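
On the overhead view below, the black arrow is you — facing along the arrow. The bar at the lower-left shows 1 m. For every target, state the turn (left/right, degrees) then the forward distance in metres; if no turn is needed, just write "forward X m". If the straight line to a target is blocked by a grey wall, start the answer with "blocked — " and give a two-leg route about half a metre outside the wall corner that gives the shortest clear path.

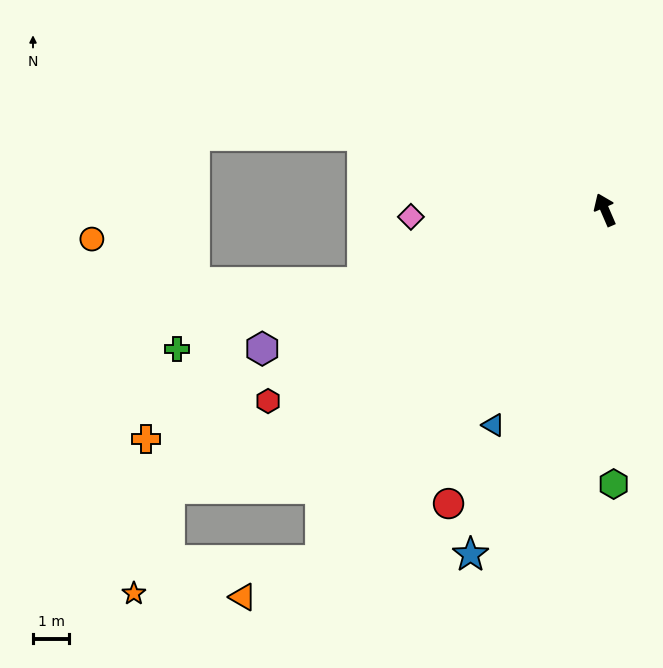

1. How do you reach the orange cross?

turn left 93°, forward 14.1 m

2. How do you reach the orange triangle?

blocked — turn left 118°, forward 12.4 m, then turn right 26°, forward 2.4 m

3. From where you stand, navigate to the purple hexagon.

turn left 89°, forward 10.2 m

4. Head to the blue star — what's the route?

turn left 135°, forward 10.2 m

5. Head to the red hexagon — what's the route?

turn left 96°, forward 10.7 m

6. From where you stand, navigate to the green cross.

turn left 85°, forward 12.4 m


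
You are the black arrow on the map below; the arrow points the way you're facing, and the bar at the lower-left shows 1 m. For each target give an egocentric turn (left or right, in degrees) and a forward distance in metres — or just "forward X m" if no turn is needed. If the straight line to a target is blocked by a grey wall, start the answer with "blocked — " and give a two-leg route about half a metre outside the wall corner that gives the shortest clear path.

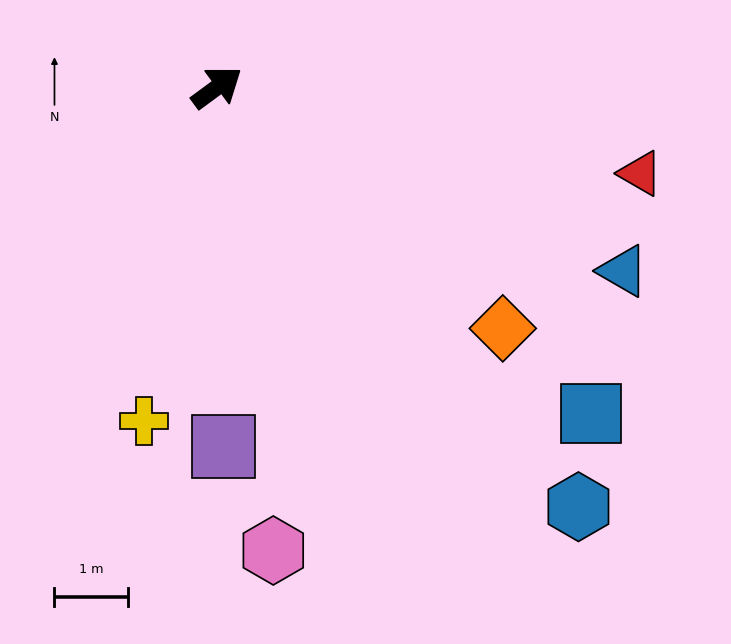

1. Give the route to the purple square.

turn right 125°, forward 4.9 m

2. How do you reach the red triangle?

turn right 48°, forward 5.9 m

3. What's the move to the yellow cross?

turn right 139°, forward 4.6 m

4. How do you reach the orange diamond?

turn right 77°, forward 5.1 m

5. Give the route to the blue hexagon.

turn right 86°, forward 7.5 m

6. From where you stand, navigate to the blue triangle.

turn right 61°, forward 6.0 m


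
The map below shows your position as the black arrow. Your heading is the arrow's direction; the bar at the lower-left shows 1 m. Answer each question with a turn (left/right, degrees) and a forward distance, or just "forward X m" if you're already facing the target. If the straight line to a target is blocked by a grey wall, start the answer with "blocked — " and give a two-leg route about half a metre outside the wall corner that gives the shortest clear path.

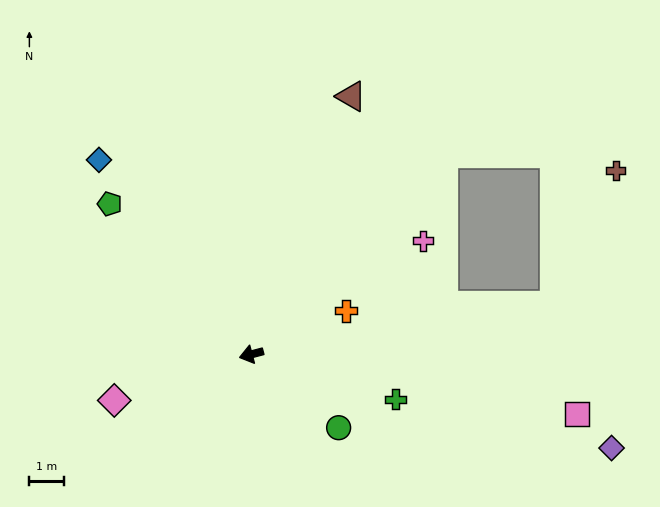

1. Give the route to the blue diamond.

turn right 67°, forward 7.2 m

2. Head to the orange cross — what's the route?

turn right 170°, forward 3.0 m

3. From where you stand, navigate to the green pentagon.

turn right 62°, forward 6.0 m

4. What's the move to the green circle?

turn left 125°, forward 3.3 m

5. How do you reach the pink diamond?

turn left 4°, forward 4.2 m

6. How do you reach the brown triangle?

turn right 126°, forward 8.1 m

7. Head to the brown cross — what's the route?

blocked — turn left 174°, forward 9.0 m, then turn left 57°, forward 4.3 m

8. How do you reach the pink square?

turn left 155°, forward 9.7 m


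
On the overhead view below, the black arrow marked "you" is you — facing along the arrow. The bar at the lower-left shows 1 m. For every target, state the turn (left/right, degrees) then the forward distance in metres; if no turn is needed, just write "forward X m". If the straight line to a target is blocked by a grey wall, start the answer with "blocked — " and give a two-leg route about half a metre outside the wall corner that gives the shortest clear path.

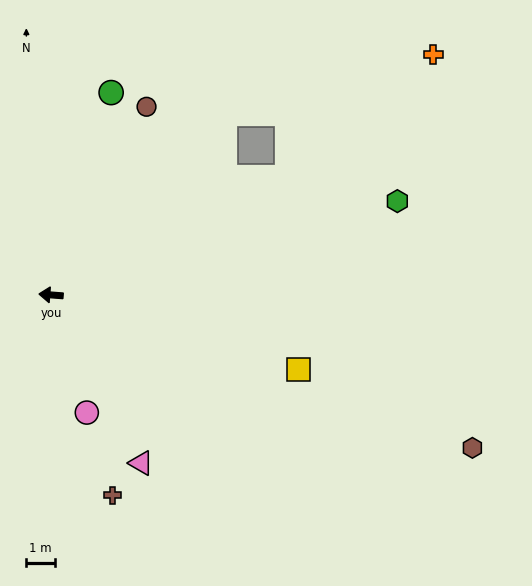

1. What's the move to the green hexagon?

turn right 160°, forward 12.6 m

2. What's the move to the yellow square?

turn left 168°, forward 9.1 m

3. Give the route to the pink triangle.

turn left 123°, forward 6.7 m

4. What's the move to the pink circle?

turn left 111°, forward 4.3 m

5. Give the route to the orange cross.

blocked — turn right 149°, forward 9.3 m, then turn left 13°, forward 6.7 m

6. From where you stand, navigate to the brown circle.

turn right 113°, forward 7.4 m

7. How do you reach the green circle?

turn right 102°, forward 7.4 m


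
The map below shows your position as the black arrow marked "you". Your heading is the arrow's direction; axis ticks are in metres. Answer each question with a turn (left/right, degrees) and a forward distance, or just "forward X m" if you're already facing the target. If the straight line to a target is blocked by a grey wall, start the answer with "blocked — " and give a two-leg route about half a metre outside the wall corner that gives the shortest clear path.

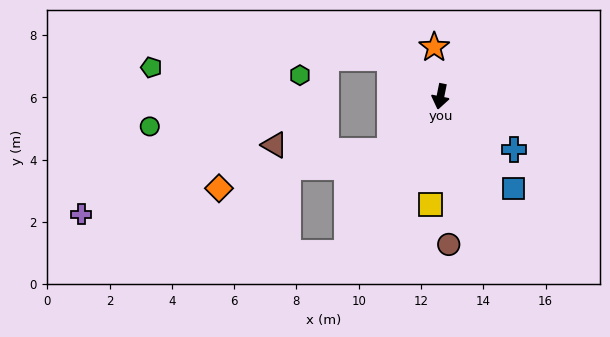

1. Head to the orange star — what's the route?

turn right 161°, forward 1.6 m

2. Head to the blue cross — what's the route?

turn left 66°, forward 2.9 m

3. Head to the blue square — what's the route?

turn left 50°, forward 3.8 m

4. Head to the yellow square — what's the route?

turn left 6°, forward 3.5 m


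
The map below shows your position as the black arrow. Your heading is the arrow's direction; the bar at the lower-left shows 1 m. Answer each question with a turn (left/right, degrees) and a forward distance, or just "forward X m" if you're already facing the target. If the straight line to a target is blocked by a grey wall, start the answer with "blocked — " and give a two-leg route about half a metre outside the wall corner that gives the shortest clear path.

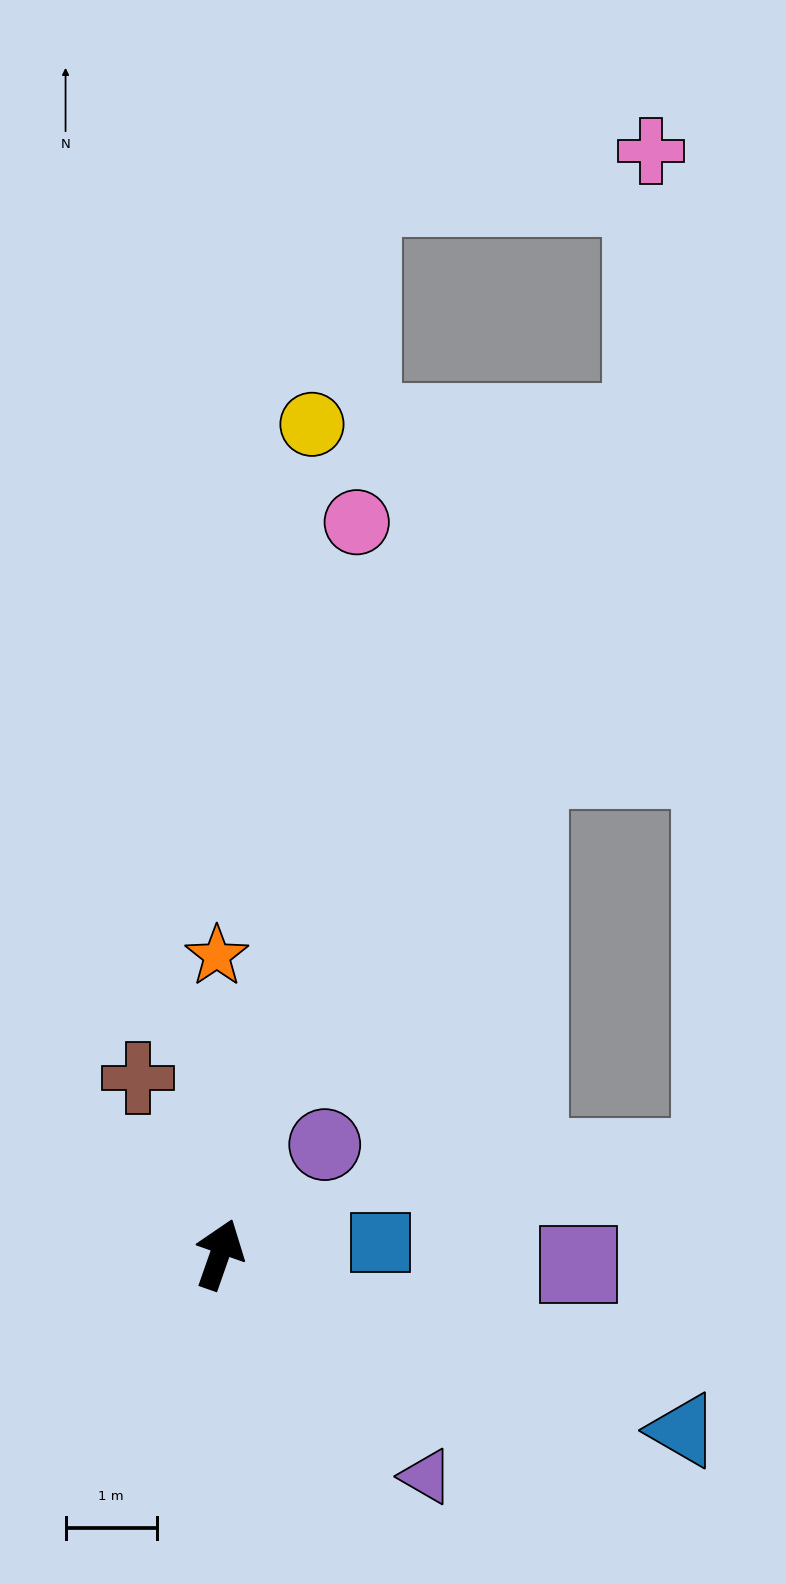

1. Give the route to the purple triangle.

turn right 118°, forward 3.3 m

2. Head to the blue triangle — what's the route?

turn right 92°, forward 5.4 m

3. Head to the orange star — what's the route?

turn left 20°, forward 3.3 m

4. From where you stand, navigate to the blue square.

turn right 66°, forward 1.8 m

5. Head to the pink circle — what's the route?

turn left 9°, forward 8.1 m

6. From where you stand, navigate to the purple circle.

turn right 24°, forward 1.7 m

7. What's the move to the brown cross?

turn left 44°, forward 2.1 m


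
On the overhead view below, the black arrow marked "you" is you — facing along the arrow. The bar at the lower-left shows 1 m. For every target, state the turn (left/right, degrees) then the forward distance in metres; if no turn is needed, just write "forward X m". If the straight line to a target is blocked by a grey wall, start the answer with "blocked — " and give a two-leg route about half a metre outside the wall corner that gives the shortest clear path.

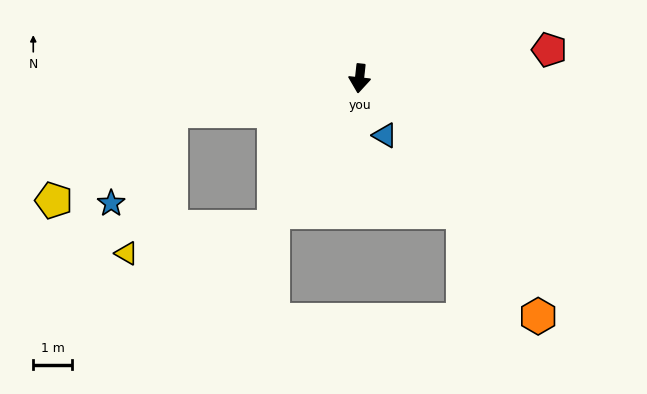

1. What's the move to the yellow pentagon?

blocked — turn right 74°, forward 4.9 m, then turn left 27°, forward 3.8 m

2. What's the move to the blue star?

blocked — turn right 74°, forward 4.9 m, then turn left 47°, forward 2.8 m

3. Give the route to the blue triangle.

turn left 30°, forward 1.6 m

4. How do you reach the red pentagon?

turn left 105°, forward 4.9 m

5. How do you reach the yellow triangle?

blocked — turn right 74°, forward 4.9 m, then turn left 63°, forward 3.8 m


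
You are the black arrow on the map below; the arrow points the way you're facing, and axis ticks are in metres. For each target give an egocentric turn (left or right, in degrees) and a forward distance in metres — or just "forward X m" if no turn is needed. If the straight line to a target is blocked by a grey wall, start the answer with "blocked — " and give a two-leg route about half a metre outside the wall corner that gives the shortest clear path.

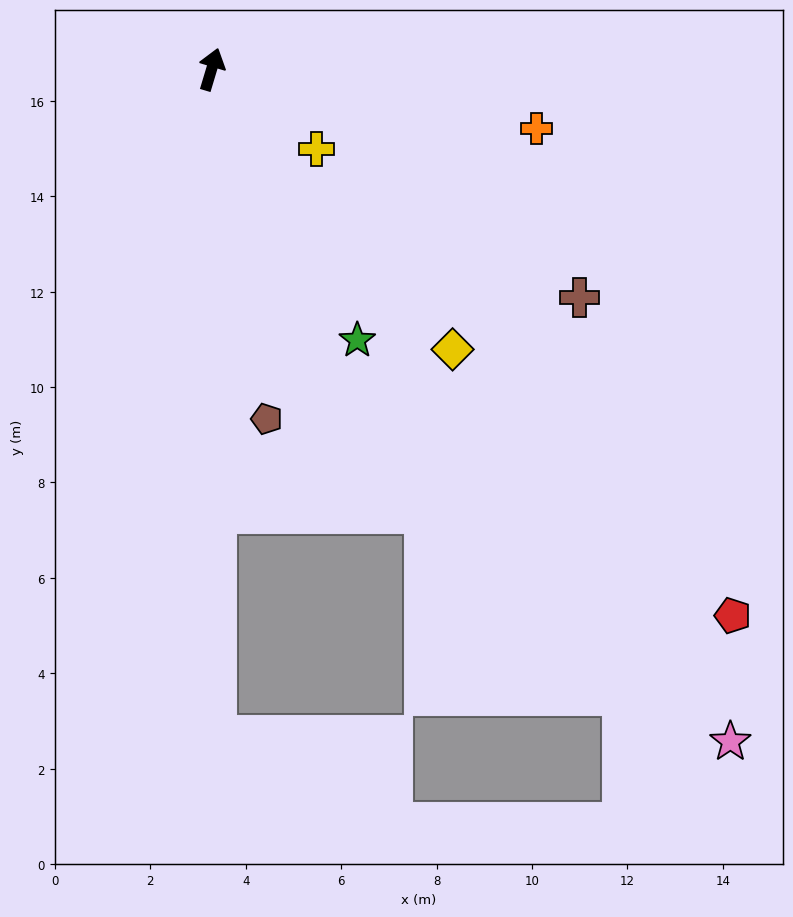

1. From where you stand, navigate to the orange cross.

turn right 84°, forward 6.9 m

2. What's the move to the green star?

turn right 135°, forward 6.4 m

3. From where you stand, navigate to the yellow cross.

turn right 111°, forward 2.8 m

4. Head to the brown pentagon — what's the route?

turn right 154°, forward 7.4 m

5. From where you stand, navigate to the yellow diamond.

turn right 123°, forward 7.7 m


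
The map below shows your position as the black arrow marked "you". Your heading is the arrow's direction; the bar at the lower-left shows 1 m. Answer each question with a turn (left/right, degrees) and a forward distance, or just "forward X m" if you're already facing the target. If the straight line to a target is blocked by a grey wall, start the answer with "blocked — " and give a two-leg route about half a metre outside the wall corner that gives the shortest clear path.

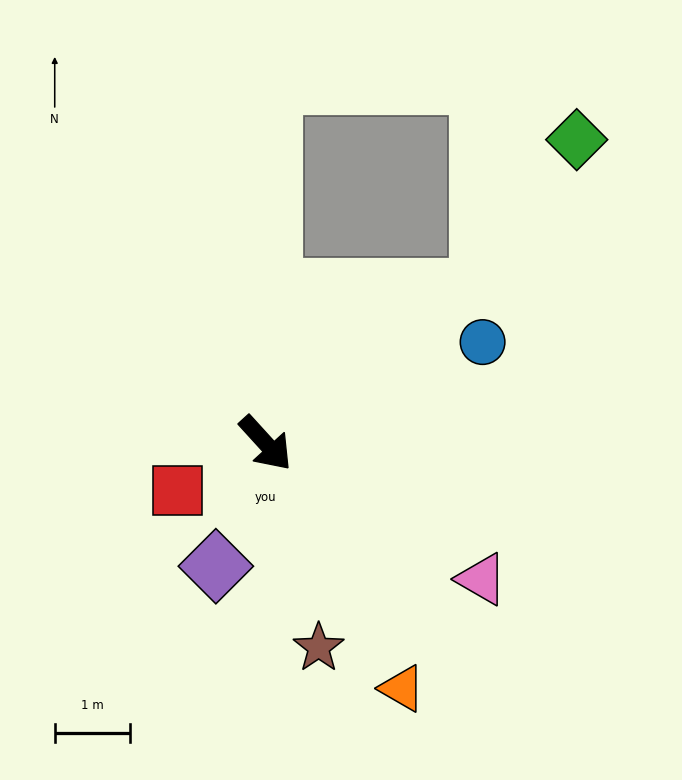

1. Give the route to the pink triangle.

turn left 16°, forward 3.4 m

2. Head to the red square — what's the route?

turn right 104°, forward 1.3 m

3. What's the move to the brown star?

turn right 28°, forward 2.8 m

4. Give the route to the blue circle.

turn left 73°, forward 3.2 m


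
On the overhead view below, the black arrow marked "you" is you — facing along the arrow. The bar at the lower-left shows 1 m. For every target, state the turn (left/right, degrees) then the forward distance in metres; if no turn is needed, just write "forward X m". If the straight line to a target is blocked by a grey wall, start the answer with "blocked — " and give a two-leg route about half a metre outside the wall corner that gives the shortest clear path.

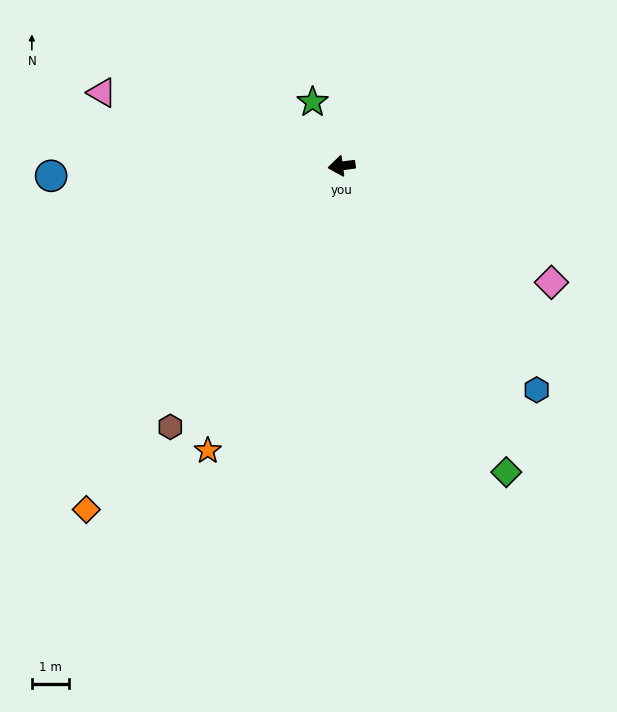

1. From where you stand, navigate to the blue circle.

turn right 6°, forward 7.8 m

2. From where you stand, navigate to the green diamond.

turn left 111°, forward 9.3 m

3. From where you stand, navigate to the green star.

turn right 73°, forward 1.9 m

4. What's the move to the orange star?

turn left 57°, forward 8.4 m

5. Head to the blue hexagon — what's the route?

turn left 124°, forward 8.0 m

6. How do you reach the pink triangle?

turn right 25°, forward 6.7 m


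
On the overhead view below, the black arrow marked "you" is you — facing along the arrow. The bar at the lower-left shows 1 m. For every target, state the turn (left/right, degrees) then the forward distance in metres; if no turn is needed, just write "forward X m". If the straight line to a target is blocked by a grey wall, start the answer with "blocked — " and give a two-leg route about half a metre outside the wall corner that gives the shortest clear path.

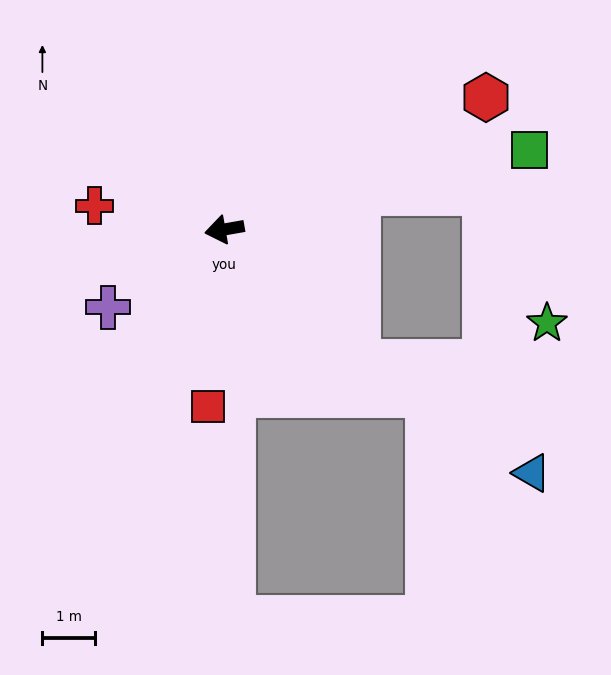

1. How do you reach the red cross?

turn right 20°, forward 2.5 m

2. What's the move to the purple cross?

turn left 24°, forward 2.7 m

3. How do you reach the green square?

turn right 175°, forward 6.0 m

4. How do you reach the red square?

turn left 75°, forward 3.4 m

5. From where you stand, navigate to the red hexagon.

turn right 163°, forward 5.6 m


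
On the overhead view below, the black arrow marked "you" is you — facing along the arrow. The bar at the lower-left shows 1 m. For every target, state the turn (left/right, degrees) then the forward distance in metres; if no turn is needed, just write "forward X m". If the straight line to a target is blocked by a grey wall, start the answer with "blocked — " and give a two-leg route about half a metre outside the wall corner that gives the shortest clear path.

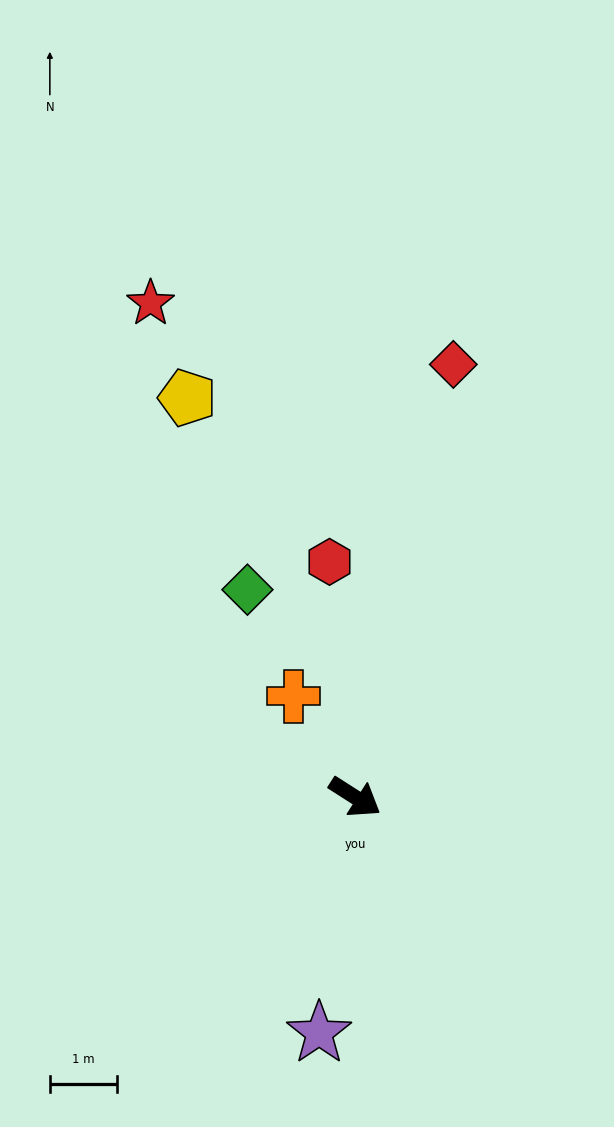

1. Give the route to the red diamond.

turn left 110°, forward 6.6 m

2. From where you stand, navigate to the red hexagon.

turn left 129°, forward 3.5 m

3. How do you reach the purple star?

turn right 66°, forward 3.5 m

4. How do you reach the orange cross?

turn left 154°, forward 1.7 m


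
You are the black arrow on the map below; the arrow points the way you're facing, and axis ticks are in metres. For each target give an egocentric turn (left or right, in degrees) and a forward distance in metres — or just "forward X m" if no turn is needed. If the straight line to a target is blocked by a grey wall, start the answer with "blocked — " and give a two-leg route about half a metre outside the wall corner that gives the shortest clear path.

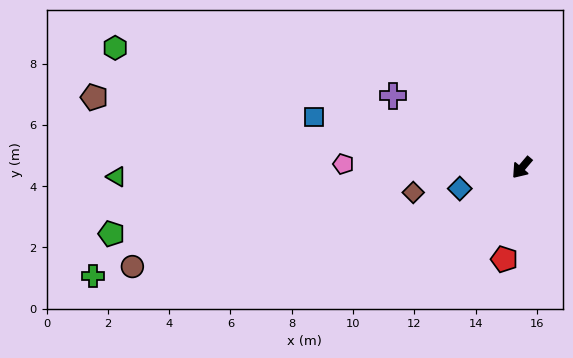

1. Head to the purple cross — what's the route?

turn right 79°, forward 4.8 m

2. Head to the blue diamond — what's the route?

turn right 31°, forward 2.1 m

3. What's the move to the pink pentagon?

turn right 51°, forward 5.8 m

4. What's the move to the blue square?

turn right 63°, forward 7.0 m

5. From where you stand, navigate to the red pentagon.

turn left 29°, forward 3.0 m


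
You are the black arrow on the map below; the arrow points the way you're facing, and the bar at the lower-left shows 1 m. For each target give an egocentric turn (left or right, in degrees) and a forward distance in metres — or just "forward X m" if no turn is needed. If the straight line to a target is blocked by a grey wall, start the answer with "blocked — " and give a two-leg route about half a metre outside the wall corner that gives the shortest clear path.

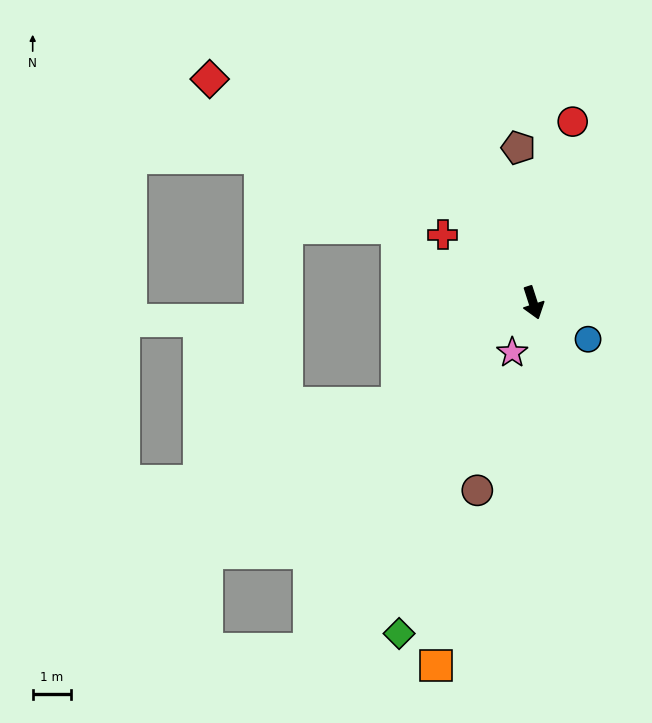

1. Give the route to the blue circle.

turn left 39°, forward 1.7 m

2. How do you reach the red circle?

turn left 150°, forward 4.8 m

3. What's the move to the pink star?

turn right 41°, forward 1.4 m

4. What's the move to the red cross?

turn right 145°, forward 2.9 m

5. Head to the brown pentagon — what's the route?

turn left 168°, forward 4.0 m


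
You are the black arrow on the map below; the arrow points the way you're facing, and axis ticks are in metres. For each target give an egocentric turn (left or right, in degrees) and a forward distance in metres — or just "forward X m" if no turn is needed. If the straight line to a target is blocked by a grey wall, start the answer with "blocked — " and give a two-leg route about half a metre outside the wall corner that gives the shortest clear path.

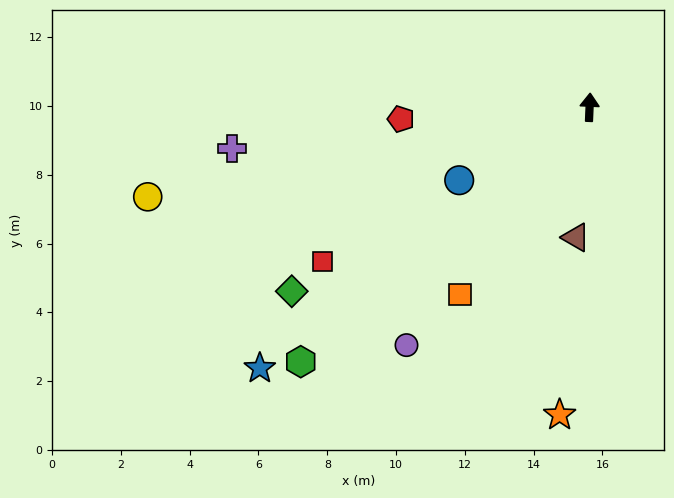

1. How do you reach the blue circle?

turn left 122°, forward 4.3 m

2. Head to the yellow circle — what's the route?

turn left 104°, forward 13.1 m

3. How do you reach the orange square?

turn left 148°, forward 6.6 m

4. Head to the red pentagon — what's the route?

turn left 96°, forward 5.5 m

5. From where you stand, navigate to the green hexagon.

turn left 134°, forward 11.2 m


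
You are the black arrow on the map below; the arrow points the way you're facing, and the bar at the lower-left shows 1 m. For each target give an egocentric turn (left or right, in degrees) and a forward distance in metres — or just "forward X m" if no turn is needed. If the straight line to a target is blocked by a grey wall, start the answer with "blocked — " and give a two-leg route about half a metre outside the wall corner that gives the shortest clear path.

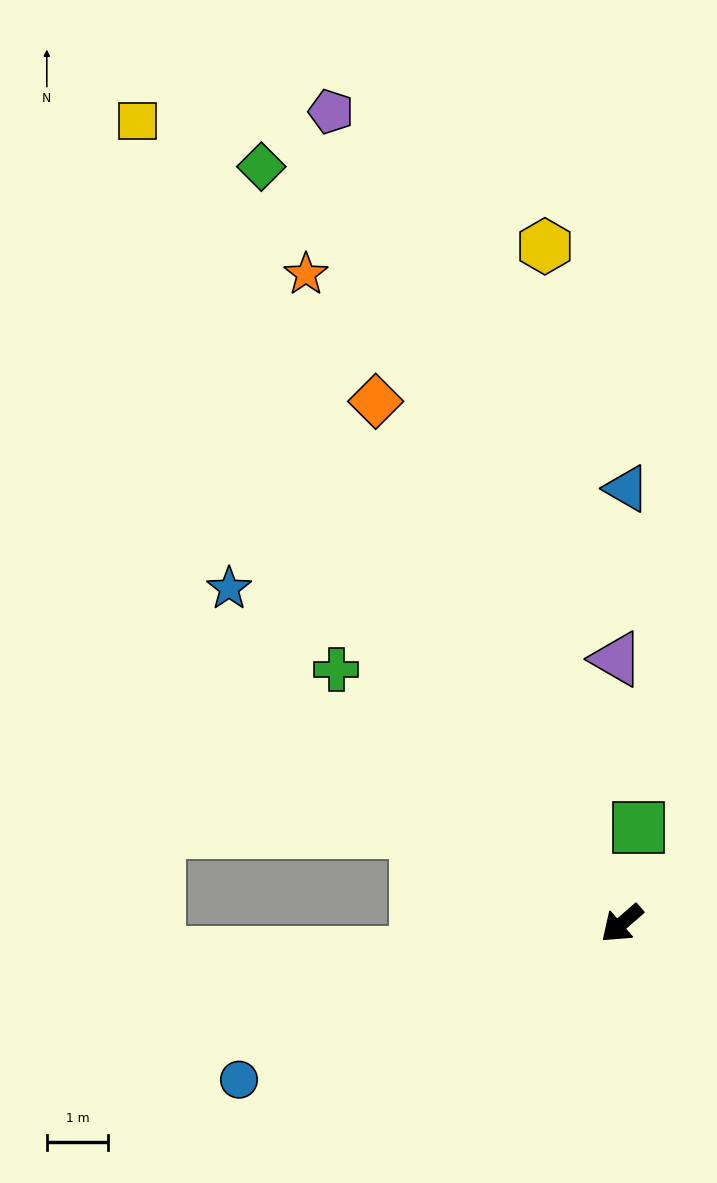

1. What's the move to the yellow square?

turn right 100°, forward 15.2 m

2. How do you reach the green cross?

turn right 83°, forward 6.2 m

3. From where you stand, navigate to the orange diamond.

turn right 106°, forward 9.4 m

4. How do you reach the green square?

turn right 141°, forward 1.6 m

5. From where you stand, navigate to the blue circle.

turn right 19°, forward 6.7 m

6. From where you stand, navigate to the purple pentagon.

turn right 111°, forward 14.0 m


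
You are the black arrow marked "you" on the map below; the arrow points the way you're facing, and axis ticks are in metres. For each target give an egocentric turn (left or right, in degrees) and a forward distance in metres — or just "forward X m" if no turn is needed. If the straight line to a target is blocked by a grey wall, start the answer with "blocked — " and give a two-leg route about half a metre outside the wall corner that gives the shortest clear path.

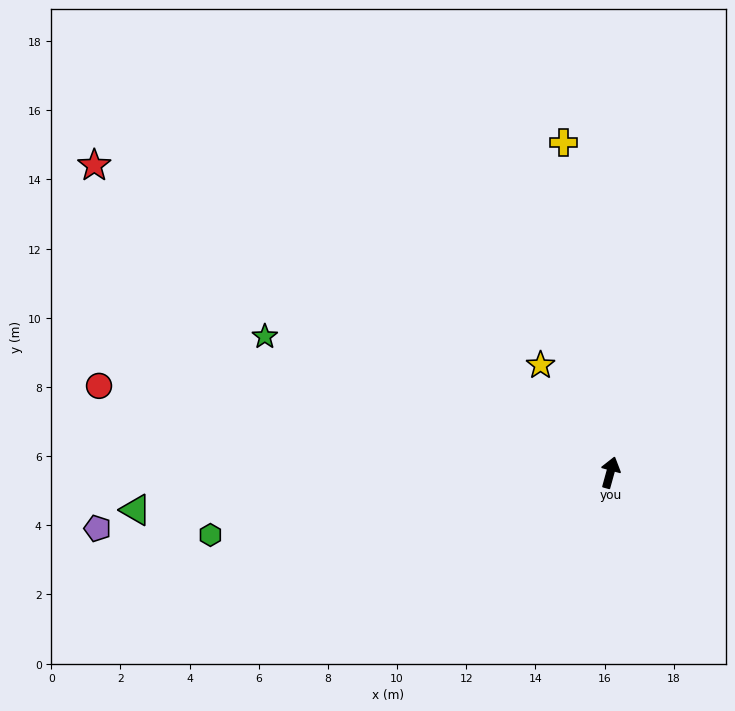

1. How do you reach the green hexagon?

turn left 114°, forward 11.7 m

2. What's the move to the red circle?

turn left 96°, forward 15.0 m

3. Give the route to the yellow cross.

turn left 24°, forward 9.6 m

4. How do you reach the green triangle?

turn left 110°, forward 13.8 m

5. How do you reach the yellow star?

turn left 48°, forward 3.7 m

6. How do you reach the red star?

turn left 75°, forward 17.4 m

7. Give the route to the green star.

turn left 84°, forward 10.7 m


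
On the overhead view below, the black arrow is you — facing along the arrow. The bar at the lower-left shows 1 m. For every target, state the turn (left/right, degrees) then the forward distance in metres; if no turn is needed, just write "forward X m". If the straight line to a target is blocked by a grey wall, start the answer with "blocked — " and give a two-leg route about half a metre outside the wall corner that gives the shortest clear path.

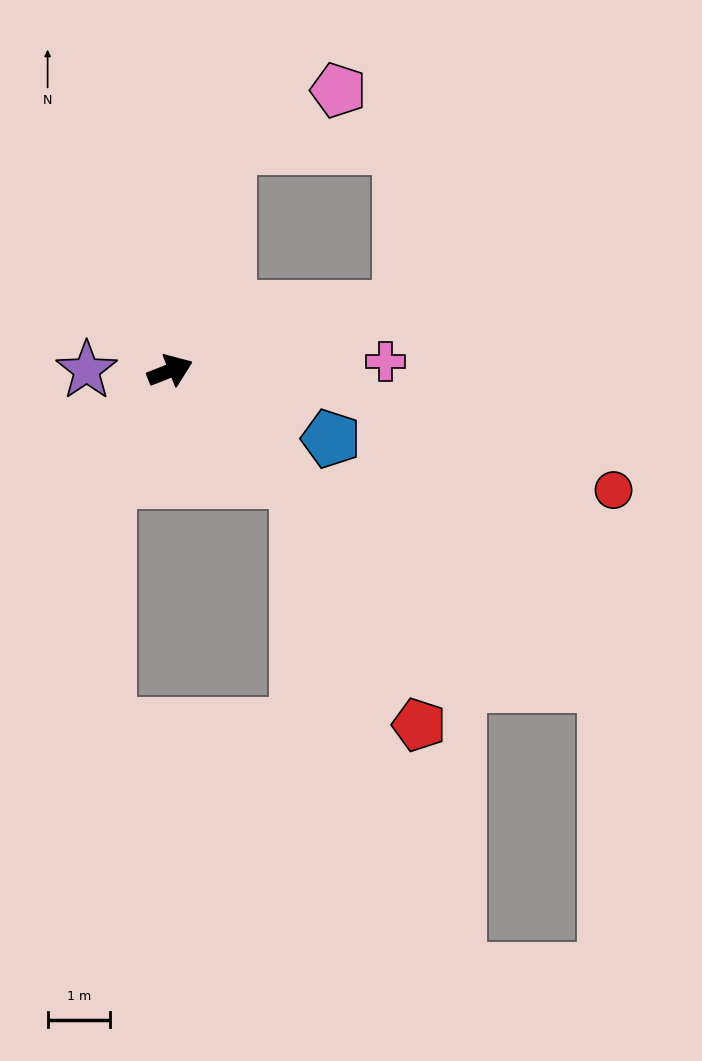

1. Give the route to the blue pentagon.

turn right 45°, forward 2.8 m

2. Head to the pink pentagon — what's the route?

blocked — turn left 54°, forward 3.7 m, then turn right 48°, forward 2.0 m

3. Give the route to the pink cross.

turn right 19°, forward 3.4 m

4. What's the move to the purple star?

turn left 158°, forward 1.3 m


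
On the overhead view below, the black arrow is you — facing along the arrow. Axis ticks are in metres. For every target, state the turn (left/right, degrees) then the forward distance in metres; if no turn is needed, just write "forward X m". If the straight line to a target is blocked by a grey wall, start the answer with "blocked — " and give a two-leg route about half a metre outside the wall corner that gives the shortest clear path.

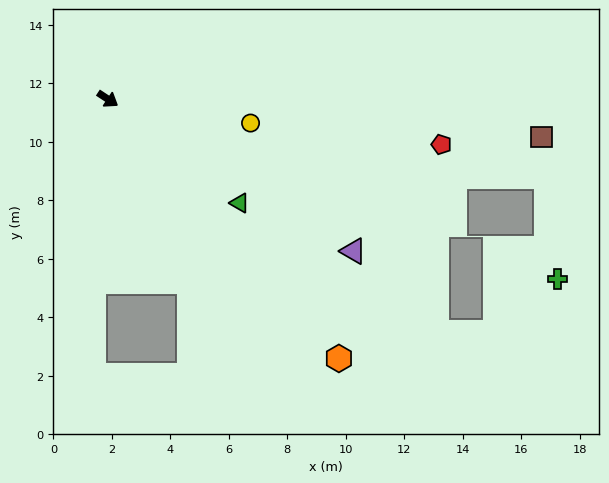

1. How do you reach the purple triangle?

forward 9.9 m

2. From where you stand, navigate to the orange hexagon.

turn right 15°, forward 11.9 m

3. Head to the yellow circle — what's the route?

turn left 24°, forward 5.0 m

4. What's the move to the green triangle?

turn right 5°, forward 5.7 m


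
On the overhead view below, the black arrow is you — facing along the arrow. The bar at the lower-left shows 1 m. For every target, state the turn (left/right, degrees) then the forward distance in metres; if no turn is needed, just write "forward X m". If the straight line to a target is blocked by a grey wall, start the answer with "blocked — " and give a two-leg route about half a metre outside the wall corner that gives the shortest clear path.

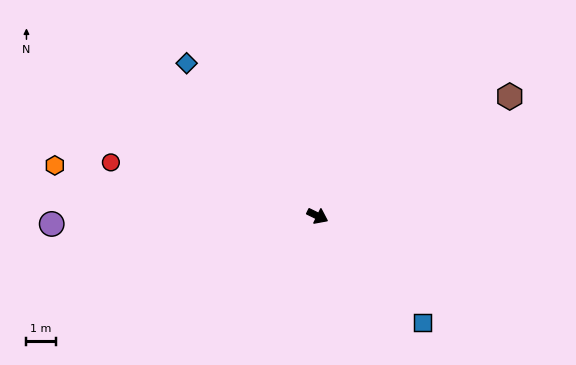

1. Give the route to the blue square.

turn right 19°, forward 5.1 m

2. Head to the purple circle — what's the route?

turn right 152°, forward 9.1 m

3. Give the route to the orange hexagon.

turn right 165°, forward 9.1 m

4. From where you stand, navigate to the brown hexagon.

turn left 58°, forward 7.7 m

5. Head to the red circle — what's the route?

turn right 169°, forward 7.3 m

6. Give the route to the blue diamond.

turn left 157°, forward 6.9 m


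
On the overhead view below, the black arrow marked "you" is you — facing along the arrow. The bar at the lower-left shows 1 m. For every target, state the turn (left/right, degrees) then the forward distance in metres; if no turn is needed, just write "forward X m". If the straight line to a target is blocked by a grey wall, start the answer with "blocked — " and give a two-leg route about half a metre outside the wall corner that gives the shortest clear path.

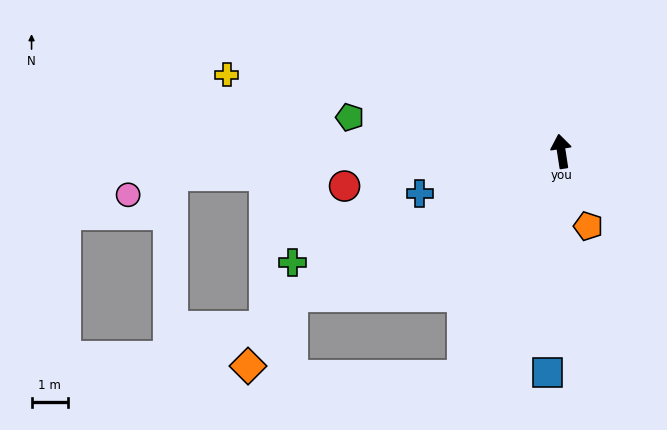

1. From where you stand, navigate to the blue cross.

turn left 98°, forward 4.0 m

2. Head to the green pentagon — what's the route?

turn left 72°, forward 5.8 m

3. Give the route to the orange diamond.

blocked — turn left 110°, forward 8.3 m, then turn left 28°, forward 2.3 m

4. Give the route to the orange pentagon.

turn right 169°, forward 2.2 m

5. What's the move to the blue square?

turn left 168°, forward 6.0 m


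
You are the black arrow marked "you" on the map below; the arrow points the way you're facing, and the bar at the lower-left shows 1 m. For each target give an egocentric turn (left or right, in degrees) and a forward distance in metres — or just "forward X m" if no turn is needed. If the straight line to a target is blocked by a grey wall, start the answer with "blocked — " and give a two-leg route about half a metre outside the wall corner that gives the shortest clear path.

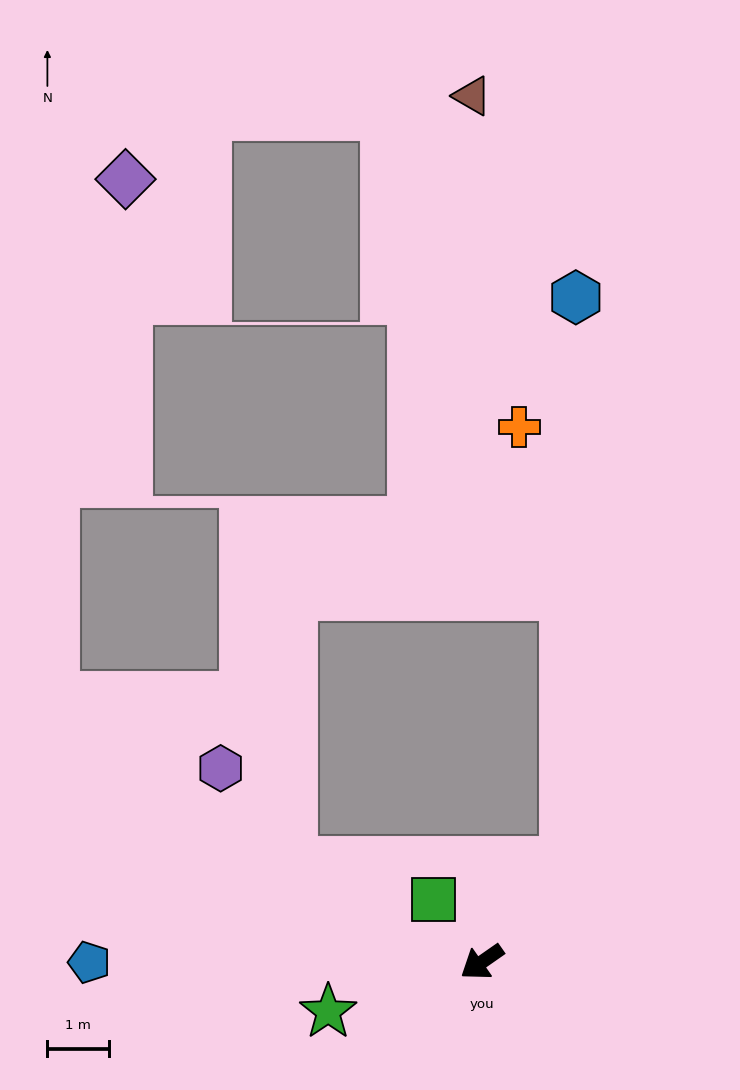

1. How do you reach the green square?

turn right 87°, forward 1.3 m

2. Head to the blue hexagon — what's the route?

blocked — turn right 165°, forward 2.1 m, then turn left 39°, forward 9.2 m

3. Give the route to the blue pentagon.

turn right 35°, forward 6.4 m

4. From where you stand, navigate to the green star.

turn right 17°, forward 2.6 m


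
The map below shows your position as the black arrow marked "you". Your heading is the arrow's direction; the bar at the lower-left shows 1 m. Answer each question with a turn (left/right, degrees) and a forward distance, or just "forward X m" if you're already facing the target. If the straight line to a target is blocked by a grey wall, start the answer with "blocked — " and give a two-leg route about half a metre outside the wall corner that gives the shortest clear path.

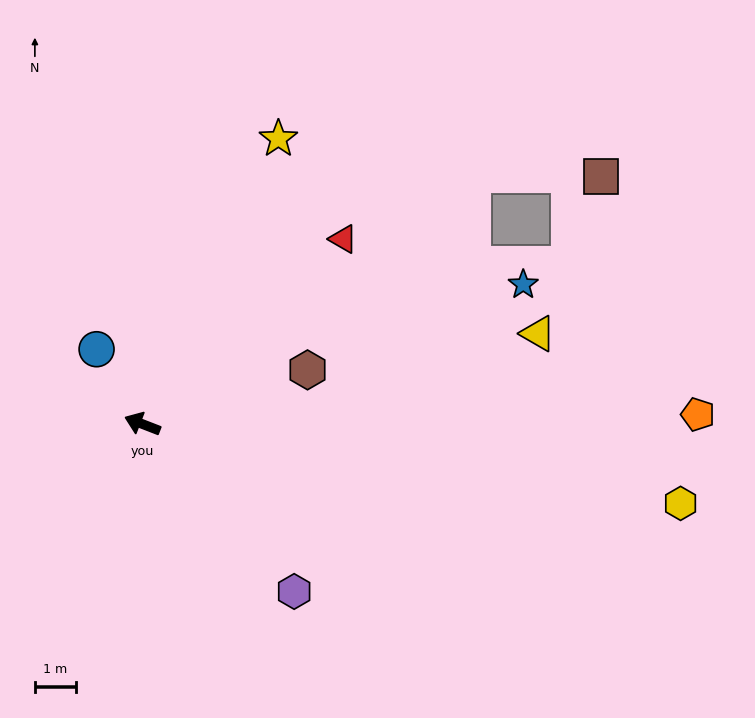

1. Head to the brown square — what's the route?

blocked — turn right 122°, forward 10.0 m, then turn right 37°, forward 3.1 m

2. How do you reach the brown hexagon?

turn right 141°, forward 4.2 m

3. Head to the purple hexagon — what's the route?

turn left 153°, forward 5.5 m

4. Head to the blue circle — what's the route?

turn right 37°, forward 2.1 m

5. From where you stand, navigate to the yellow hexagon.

turn right 167°, forward 13.2 m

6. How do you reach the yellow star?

turn right 94°, forward 7.7 m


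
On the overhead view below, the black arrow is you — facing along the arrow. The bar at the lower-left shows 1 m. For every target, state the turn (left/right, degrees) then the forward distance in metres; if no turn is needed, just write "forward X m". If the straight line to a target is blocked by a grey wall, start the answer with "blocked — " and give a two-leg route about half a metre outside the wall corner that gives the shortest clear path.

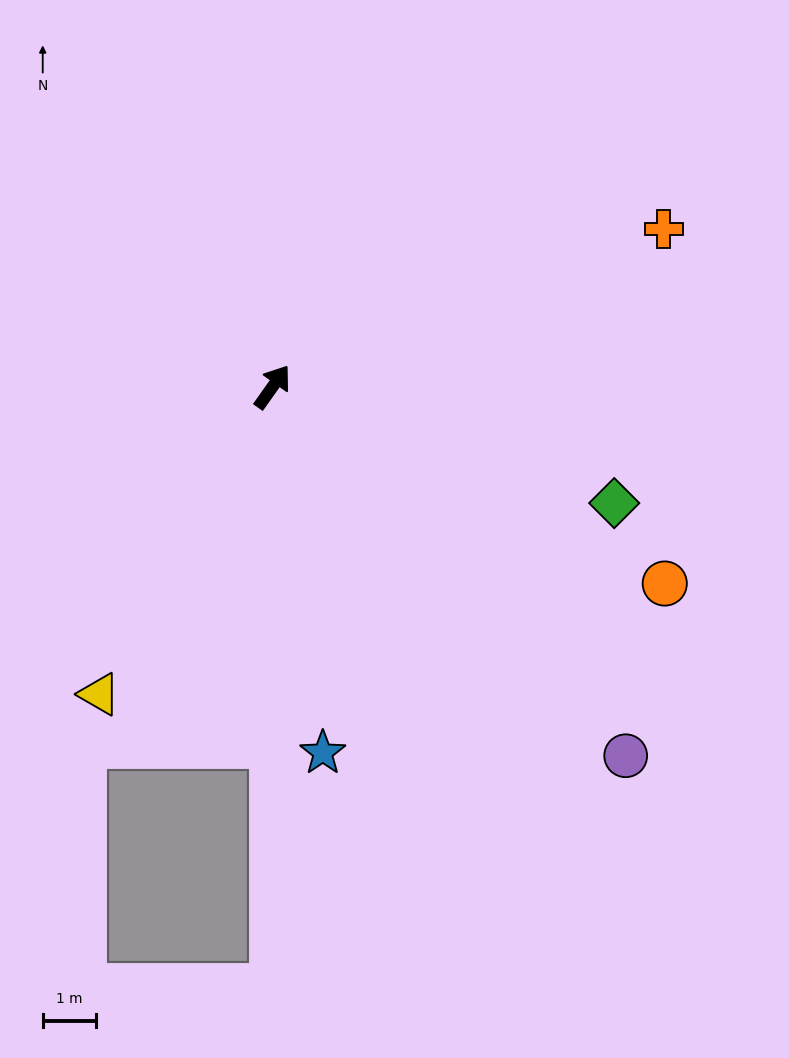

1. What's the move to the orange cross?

turn right 33°, forward 8.0 m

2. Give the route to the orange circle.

turn right 81°, forward 8.3 m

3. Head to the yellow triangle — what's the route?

turn right 174°, forward 6.7 m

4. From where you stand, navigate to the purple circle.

turn right 101°, forward 9.7 m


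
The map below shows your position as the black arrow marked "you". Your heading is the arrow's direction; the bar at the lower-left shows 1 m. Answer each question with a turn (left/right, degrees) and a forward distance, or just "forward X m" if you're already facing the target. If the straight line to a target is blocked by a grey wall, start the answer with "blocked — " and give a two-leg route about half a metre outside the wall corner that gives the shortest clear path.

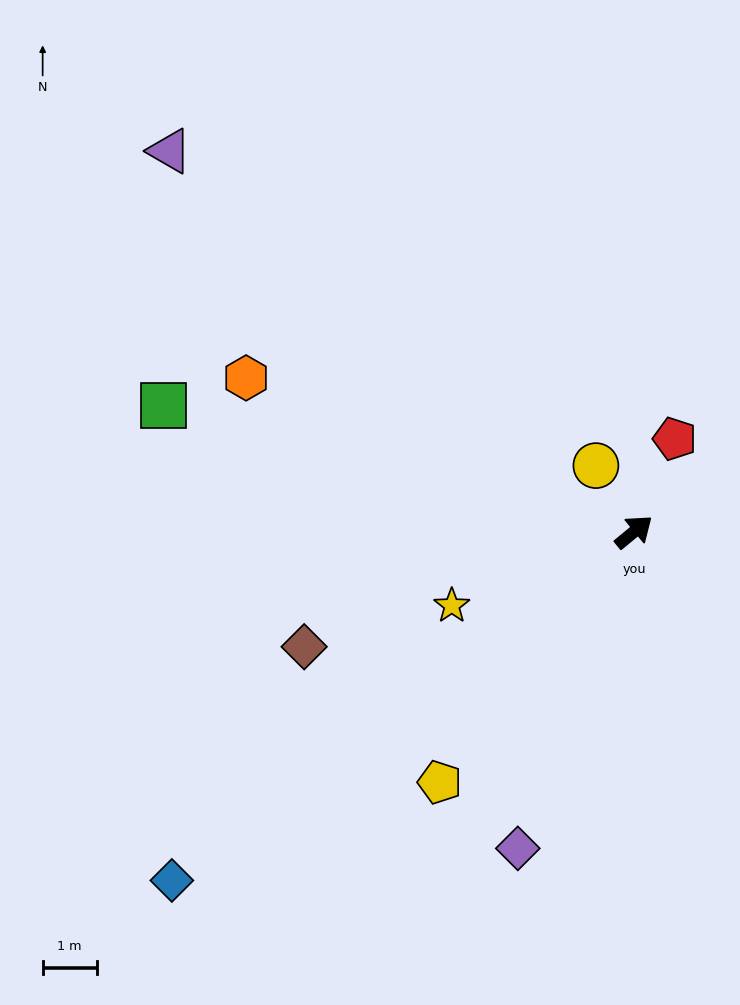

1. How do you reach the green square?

turn left 125°, forward 9.0 m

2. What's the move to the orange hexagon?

turn left 119°, forward 7.7 m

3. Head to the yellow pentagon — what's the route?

turn right 167°, forward 5.9 m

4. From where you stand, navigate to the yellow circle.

turn left 80°, forward 1.4 m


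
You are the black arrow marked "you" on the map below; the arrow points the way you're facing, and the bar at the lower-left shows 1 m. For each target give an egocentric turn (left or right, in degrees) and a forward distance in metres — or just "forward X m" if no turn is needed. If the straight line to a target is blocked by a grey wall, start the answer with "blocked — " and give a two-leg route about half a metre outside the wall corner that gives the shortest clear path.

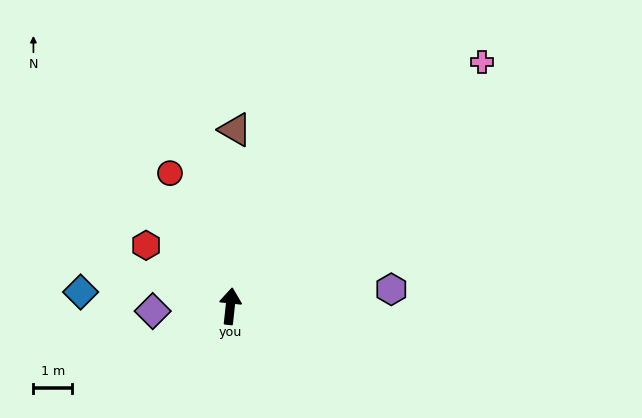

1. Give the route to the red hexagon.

turn left 60°, forward 2.7 m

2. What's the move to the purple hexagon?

turn right 78°, forward 4.2 m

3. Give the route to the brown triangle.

turn left 5°, forward 4.5 m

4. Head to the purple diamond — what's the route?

turn left 100°, forward 2.0 m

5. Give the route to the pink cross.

turn right 40°, forward 9.0 m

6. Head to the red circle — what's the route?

turn left 31°, forward 3.8 m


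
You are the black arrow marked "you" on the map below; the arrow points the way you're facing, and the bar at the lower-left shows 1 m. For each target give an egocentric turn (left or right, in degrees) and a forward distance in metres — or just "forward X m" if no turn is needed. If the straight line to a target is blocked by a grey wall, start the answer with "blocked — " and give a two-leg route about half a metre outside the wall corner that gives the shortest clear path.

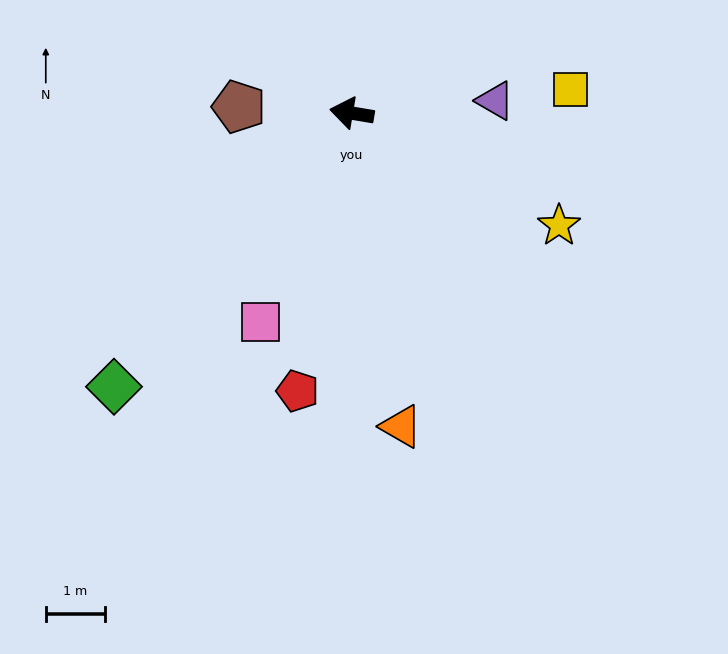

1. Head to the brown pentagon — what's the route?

turn left 6°, forward 1.9 m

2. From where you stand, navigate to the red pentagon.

turn left 88°, forward 4.8 m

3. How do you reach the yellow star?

turn left 161°, forward 4.0 m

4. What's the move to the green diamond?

turn left 59°, forward 6.1 m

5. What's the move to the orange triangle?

turn left 108°, forward 5.3 m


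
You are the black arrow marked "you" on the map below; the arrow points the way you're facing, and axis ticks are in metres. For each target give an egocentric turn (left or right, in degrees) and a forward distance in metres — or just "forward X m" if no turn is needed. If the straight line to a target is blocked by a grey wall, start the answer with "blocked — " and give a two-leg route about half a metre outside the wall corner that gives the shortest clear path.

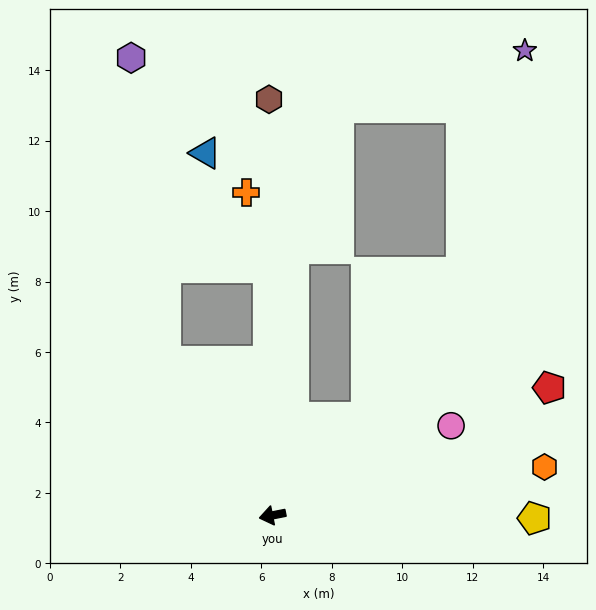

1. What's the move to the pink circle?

turn right 165°, forward 5.7 m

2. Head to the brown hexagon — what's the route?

turn right 101°, forward 11.8 m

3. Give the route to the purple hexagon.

blocked — turn right 67°, forward 5.3 m, then turn right 28°, forward 8.7 m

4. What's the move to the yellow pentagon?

turn left 168°, forward 7.4 m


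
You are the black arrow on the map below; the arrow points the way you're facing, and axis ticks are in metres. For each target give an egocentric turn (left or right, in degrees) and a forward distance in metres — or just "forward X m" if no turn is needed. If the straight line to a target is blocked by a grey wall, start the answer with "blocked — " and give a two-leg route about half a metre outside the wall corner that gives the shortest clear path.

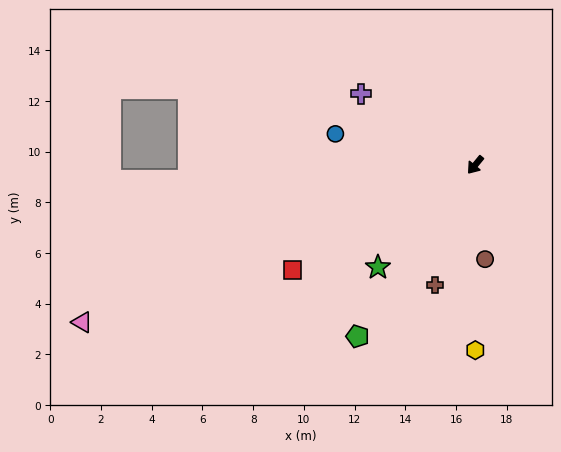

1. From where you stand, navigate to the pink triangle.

turn right 29°, forward 16.7 m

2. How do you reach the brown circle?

turn left 45°, forward 3.7 m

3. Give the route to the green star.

turn right 4°, forward 5.6 m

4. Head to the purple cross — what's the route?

turn right 83°, forward 5.3 m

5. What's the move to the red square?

turn right 21°, forward 8.3 m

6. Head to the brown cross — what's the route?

turn left 21°, forward 5.0 m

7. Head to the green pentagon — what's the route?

turn left 5°, forward 8.2 m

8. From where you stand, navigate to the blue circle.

turn right 63°, forward 5.6 m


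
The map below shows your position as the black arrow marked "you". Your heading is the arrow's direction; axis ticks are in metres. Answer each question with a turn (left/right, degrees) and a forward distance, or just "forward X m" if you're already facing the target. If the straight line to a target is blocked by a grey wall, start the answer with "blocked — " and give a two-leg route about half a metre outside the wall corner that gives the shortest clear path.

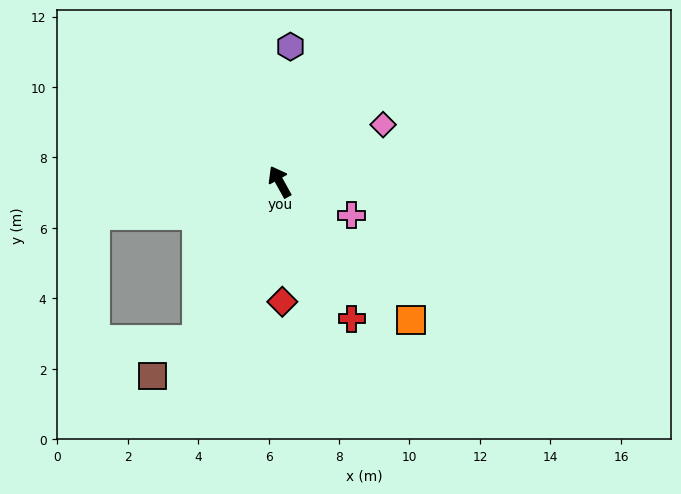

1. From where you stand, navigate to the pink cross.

turn right 144°, forward 2.3 m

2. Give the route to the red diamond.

turn left 152°, forward 3.4 m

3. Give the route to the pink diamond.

turn right 90°, forward 3.4 m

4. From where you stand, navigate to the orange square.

turn right 165°, forward 5.4 m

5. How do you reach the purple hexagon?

turn right 34°, forward 3.8 m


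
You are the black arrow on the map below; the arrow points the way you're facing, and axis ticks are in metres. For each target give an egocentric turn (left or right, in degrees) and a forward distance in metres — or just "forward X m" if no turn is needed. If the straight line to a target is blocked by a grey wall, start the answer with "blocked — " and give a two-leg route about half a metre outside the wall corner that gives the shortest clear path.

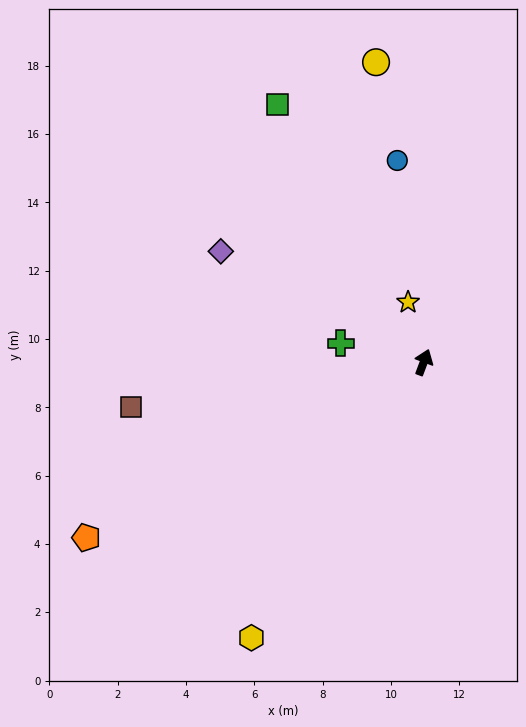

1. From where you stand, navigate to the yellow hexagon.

turn left 169°, forward 9.5 m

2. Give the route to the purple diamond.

turn left 82°, forward 6.8 m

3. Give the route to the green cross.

turn left 98°, forward 2.5 m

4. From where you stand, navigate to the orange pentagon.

turn left 138°, forward 11.1 m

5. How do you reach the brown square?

turn left 119°, forward 8.7 m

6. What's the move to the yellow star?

turn left 35°, forward 1.8 m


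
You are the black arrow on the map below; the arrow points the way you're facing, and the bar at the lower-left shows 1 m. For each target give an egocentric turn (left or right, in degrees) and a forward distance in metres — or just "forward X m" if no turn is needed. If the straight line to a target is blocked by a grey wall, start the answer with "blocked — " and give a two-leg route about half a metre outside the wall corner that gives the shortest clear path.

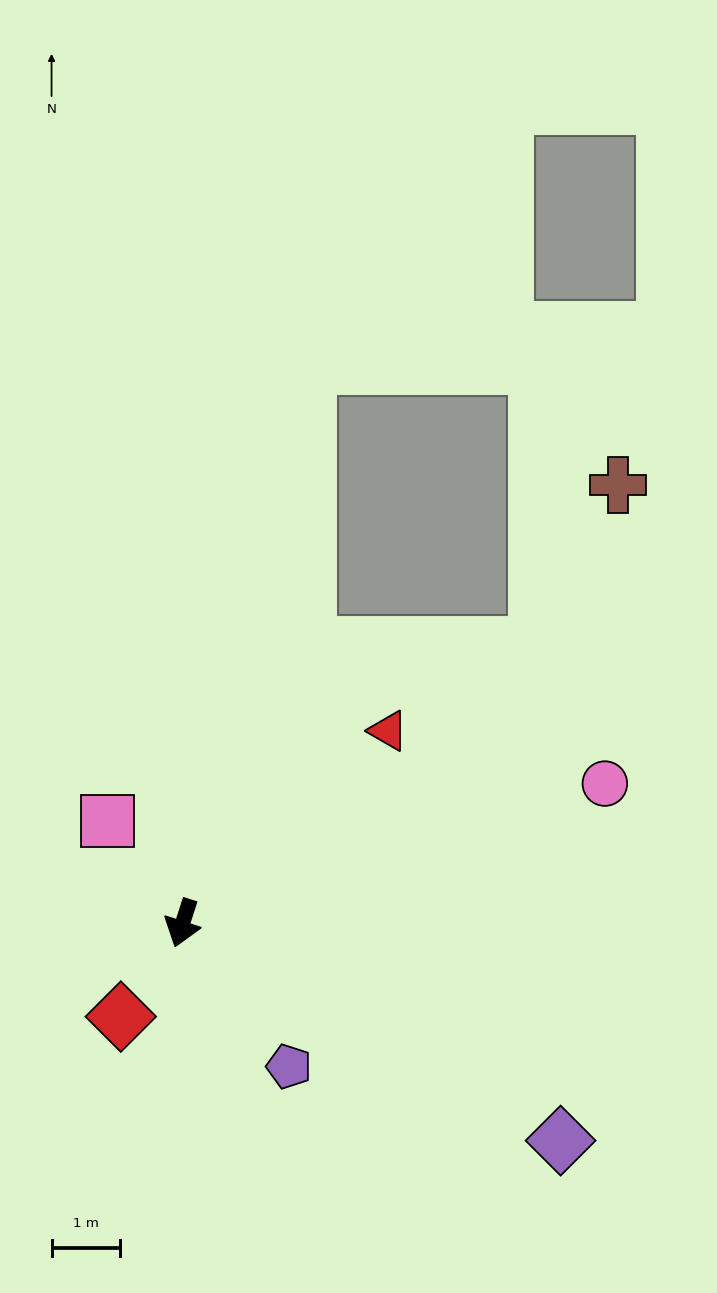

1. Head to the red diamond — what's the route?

turn right 16°, forward 1.6 m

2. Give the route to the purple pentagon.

turn left 54°, forward 2.6 m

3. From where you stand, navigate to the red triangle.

turn left 151°, forward 4.1 m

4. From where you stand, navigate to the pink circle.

turn left 126°, forward 6.5 m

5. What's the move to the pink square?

turn right 126°, forward 1.9 m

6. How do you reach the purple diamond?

turn left 78°, forward 6.4 m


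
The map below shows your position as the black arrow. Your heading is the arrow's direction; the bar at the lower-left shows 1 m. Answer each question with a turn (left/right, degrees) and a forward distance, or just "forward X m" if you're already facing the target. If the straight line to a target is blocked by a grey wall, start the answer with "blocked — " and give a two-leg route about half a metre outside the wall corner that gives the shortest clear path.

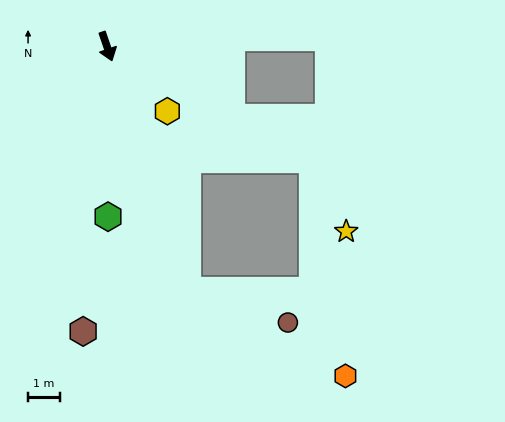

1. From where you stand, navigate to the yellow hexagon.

turn left 24°, forward 2.8 m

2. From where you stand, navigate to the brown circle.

blocked — forward 8.1 m, then turn left 53°, forward 3.3 m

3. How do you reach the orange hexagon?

blocked — forward 8.1 m, then turn left 43°, forward 5.6 m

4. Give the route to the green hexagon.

turn right 19°, forward 5.3 m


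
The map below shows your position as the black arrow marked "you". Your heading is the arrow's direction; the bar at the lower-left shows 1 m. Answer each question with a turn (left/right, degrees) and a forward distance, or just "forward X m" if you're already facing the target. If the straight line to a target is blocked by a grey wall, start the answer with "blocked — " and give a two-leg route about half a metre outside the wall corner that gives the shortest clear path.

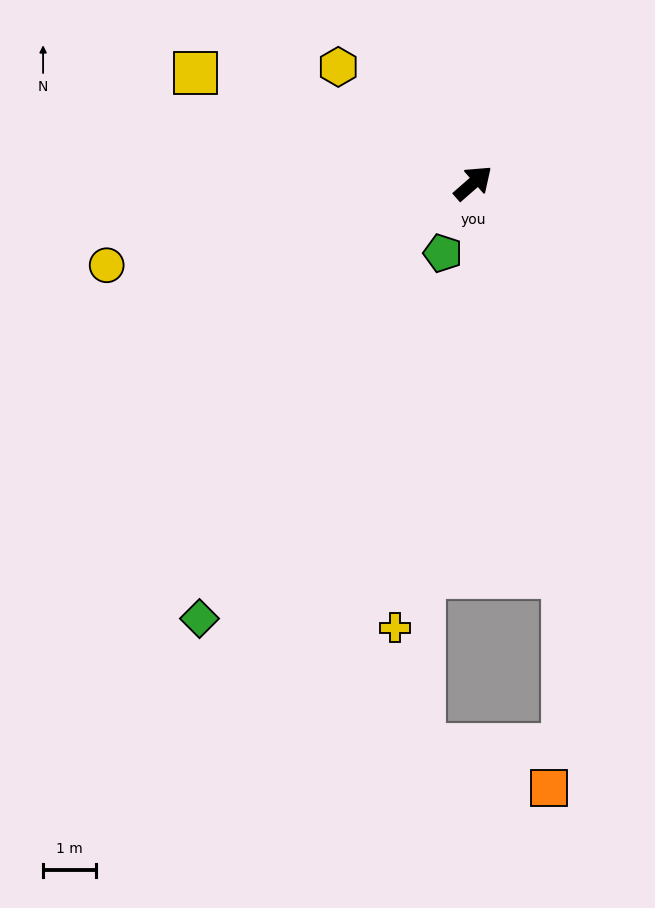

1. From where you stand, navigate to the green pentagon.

turn right 155°, forward 1.4 m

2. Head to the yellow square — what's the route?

turn left 117°, forward 5.6 m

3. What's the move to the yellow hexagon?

turn left 98°, forward 3.3 m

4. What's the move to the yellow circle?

turn left 152°, forward 7.0 m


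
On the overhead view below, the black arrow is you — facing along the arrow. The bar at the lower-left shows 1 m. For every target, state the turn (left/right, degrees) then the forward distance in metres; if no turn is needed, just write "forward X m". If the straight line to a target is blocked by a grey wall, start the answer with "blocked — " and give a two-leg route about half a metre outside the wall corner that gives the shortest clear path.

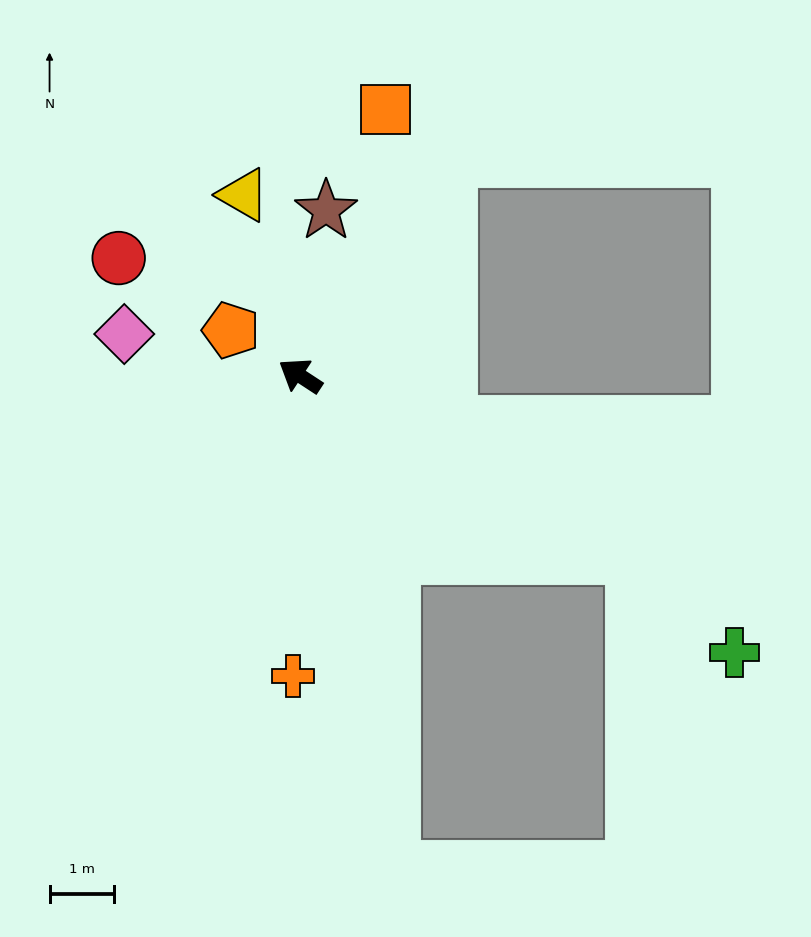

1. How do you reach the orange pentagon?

forward 1.3 m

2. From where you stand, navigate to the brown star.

turn right 66°, forward 2.6 m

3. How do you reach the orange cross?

turn left 122°, forward 4.7 m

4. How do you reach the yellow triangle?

turn right 39°, forward 2.9 m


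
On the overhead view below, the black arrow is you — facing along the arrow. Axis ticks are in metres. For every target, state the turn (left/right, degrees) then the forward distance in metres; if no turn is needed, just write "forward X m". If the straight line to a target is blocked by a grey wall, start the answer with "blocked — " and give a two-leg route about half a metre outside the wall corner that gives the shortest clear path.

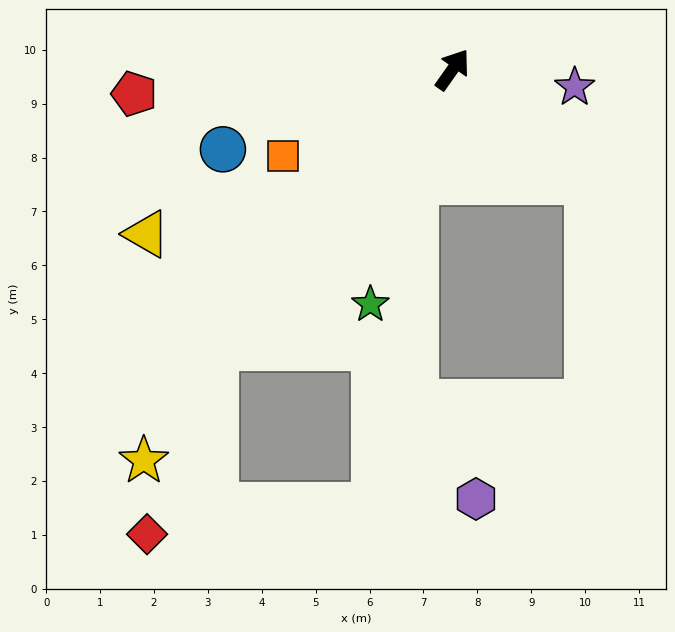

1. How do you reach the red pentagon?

turn left 129°, forward 5.9 m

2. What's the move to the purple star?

turn right 63°, forward 2.3 m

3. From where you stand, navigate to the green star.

turn right 164°, forward 4.6 m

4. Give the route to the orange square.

turn left 152°, forward 3.5 m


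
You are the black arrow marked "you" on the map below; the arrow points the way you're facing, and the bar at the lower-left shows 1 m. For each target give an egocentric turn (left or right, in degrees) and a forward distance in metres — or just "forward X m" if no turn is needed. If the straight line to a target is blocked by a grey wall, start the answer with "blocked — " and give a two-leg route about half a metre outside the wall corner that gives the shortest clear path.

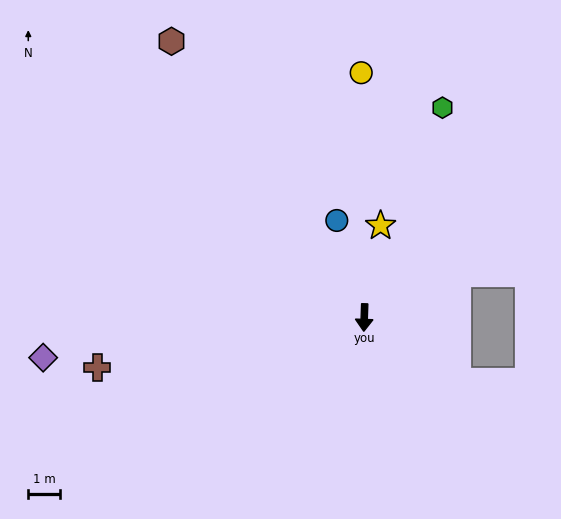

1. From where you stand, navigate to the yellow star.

turn left 172°, forward 3.0 m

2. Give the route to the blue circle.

turn right 162°, forward 3.2 m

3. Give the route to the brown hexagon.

turn right 143°, forward 10.7 m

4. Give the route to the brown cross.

turn right 77°, forward 8.6 m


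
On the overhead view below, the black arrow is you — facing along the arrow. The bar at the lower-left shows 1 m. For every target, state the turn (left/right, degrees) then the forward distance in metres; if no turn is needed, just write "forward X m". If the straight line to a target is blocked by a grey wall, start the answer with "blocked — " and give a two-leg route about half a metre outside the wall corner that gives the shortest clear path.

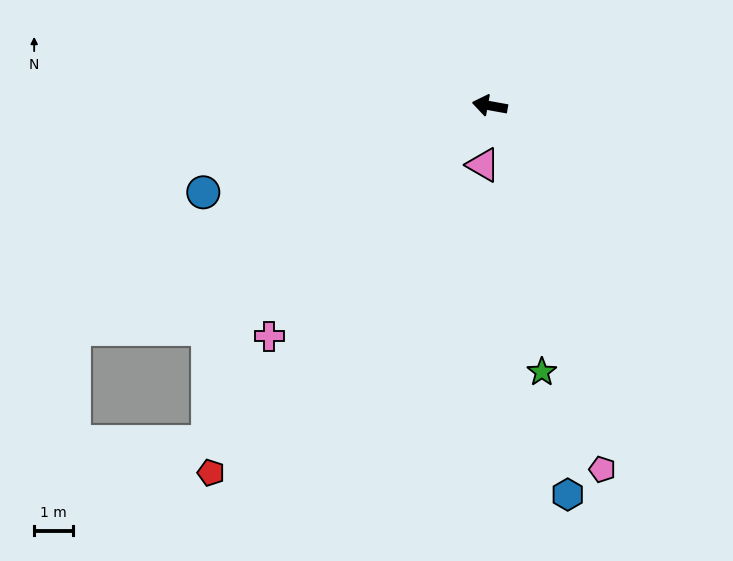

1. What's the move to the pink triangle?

turn left 94°, forward 1.5 m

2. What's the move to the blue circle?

turn left 27°, forward 7.8 m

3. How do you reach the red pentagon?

turn left 63°, forward 12.0 m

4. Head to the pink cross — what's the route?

turn left 57°, forward 8.3 m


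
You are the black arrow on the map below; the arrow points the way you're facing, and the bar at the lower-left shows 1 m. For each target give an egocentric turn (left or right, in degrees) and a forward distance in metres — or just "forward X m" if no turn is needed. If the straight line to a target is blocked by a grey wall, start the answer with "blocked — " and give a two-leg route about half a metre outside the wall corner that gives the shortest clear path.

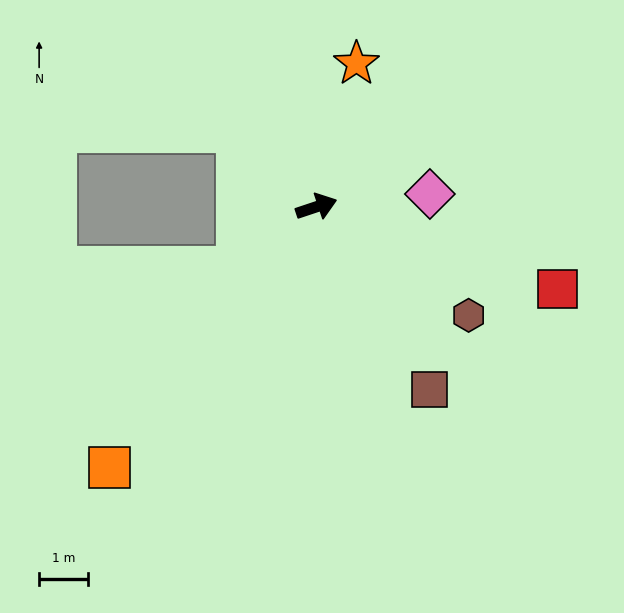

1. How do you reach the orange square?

turn right 147°, forward 6.8 m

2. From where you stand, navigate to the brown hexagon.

turn right 54°, forward 3.8 m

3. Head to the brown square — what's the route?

turn right 77°, forward 4.4 m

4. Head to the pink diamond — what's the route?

turn right 12°, forward 2.3 m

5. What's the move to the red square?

turn right 37°, forward 5.2 m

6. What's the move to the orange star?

turn left 56°, forward 3.0 m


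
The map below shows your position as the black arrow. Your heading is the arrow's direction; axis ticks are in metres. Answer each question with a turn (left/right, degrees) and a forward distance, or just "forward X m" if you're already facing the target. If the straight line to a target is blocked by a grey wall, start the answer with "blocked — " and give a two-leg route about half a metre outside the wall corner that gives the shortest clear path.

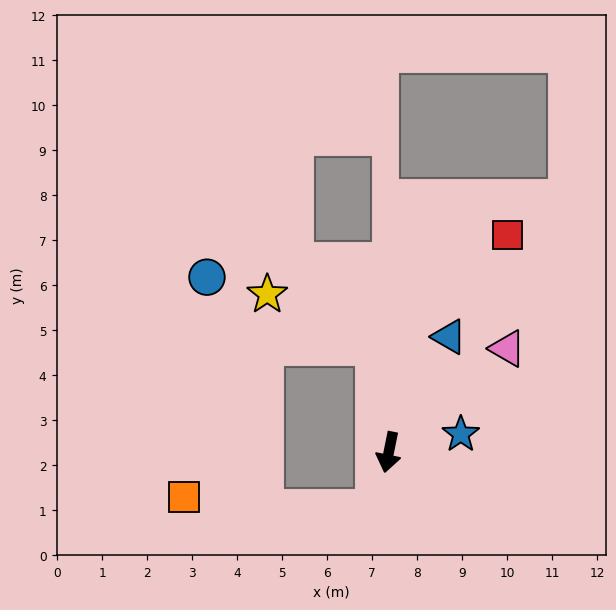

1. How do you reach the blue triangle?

turn left 164°, forward 2.9 m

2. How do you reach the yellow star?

blocked — turn right 161°, forward 2.4 m, then turn left 56°, forward 2.7 m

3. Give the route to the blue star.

turn left 116°, forward 1.6 m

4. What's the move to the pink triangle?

turn left 143°, forward 3.5 m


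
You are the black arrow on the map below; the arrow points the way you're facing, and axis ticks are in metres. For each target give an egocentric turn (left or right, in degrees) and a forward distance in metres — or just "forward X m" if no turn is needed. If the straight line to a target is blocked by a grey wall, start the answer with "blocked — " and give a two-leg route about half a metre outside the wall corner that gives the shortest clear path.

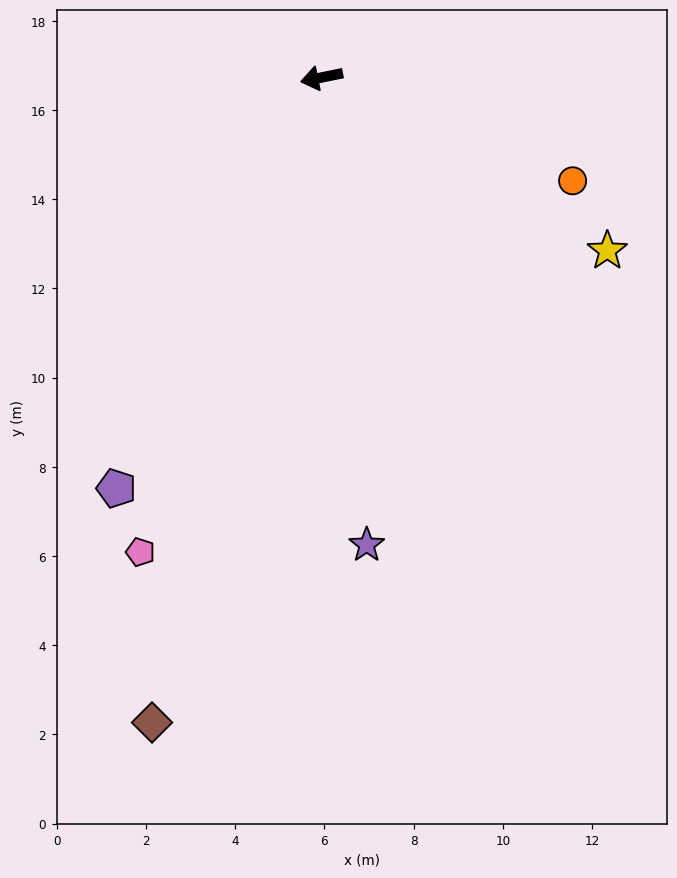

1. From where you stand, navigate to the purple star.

turn left 84°, forward 10.5 m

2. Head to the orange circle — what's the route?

turn left 146°, forward 6.1 m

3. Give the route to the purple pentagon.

turn left 52°, forward 10.3 m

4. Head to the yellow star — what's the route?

turn left 137°, forward 7.5 m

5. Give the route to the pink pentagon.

turn left 58°, forward 11.4 m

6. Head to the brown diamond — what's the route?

turn left 64°, forward 15.0 m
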